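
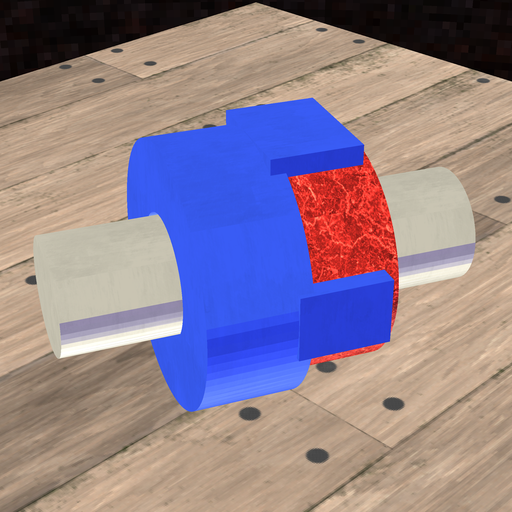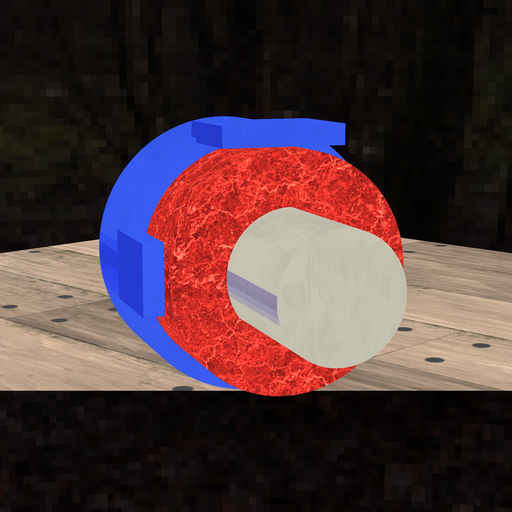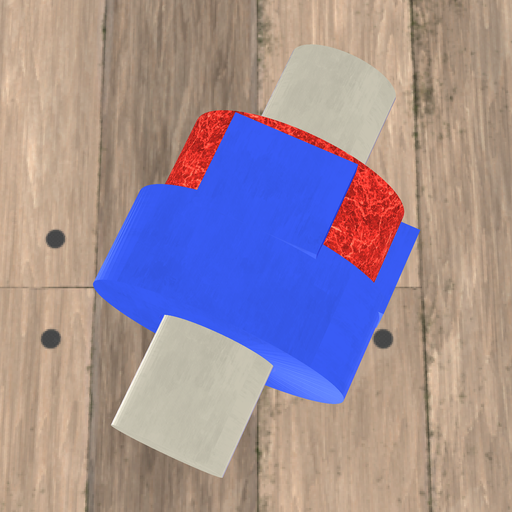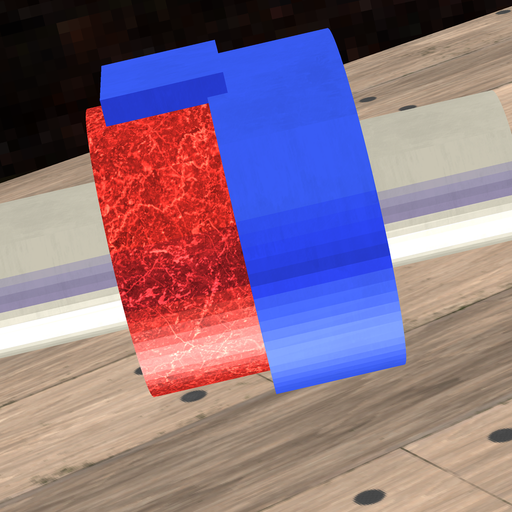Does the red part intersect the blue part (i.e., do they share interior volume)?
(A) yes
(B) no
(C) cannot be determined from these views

(A) yes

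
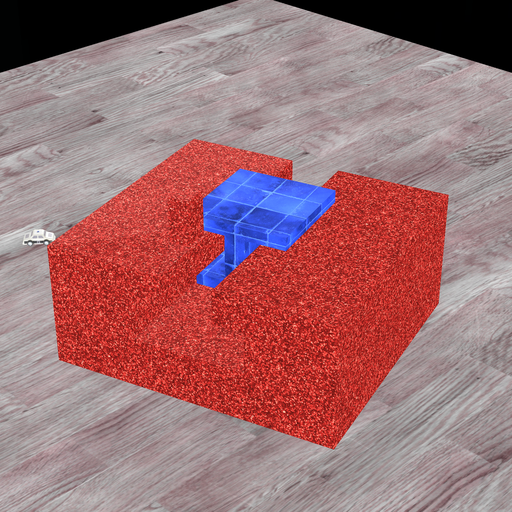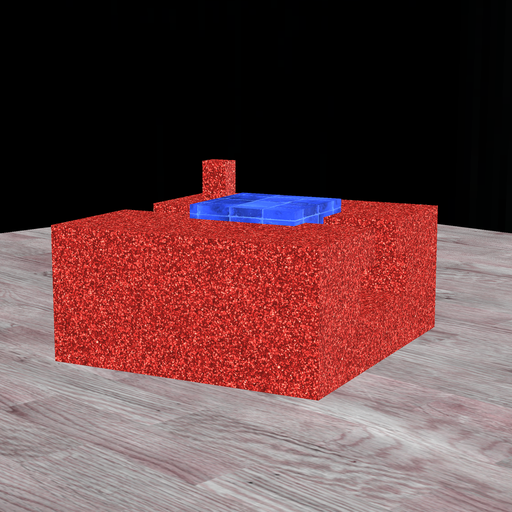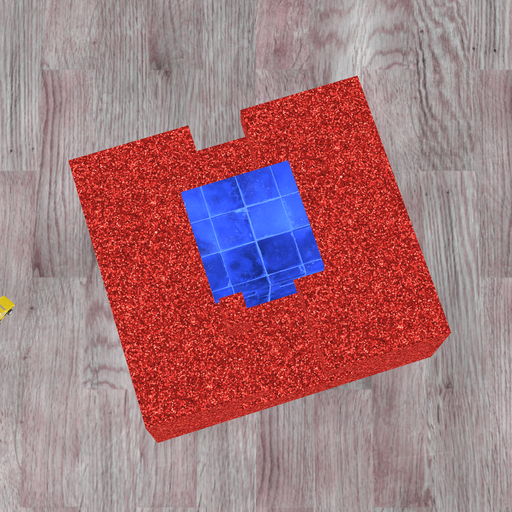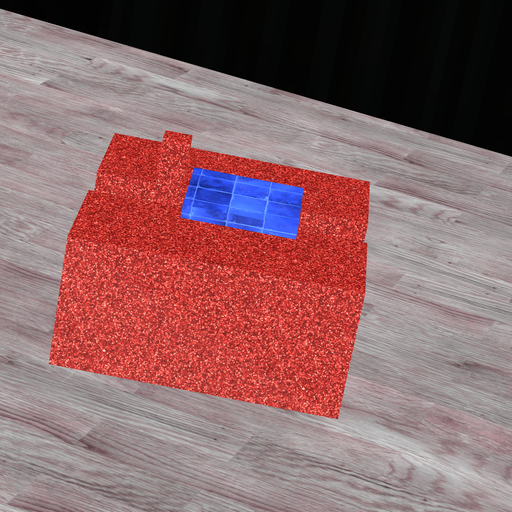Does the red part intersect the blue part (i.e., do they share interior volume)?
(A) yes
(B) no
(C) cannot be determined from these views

(B) no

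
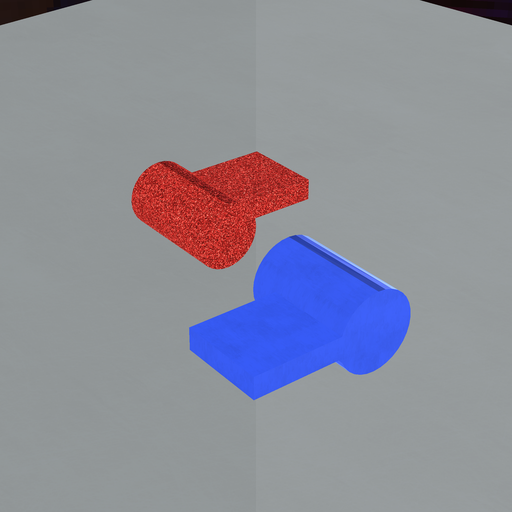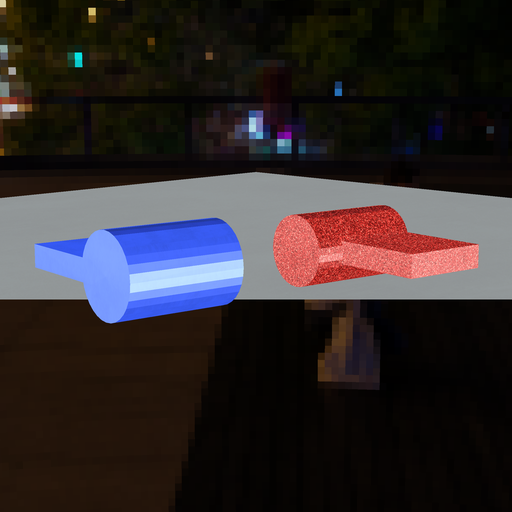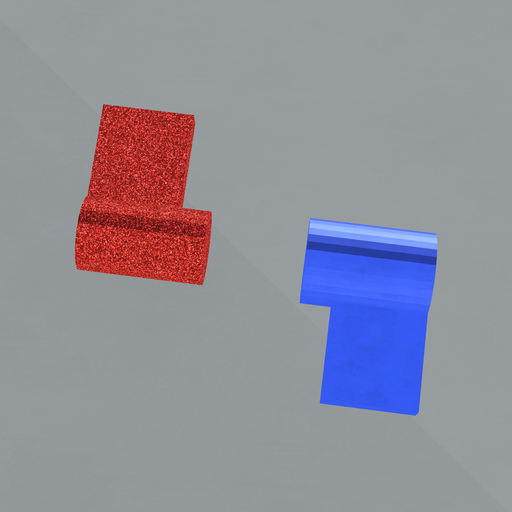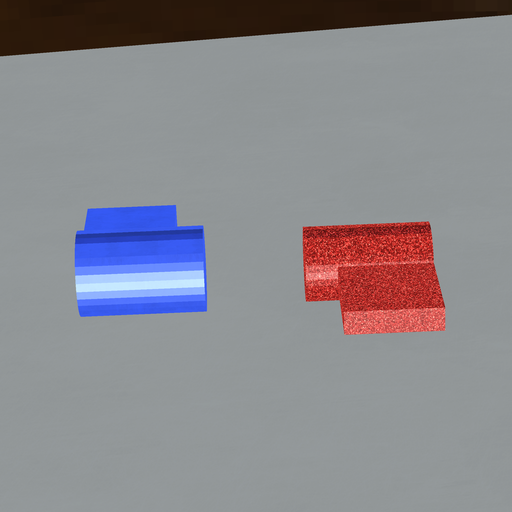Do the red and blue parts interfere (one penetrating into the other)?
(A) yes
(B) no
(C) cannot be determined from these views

(B) no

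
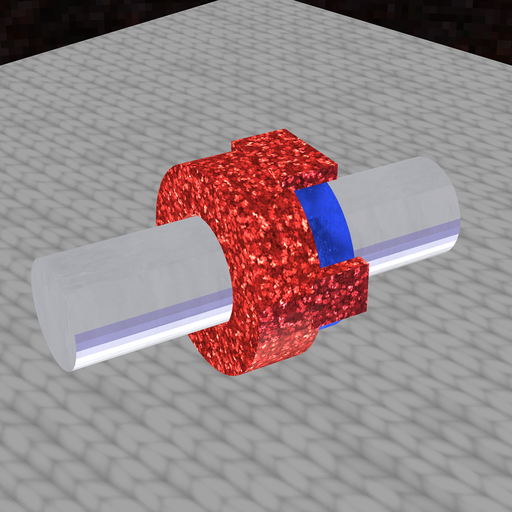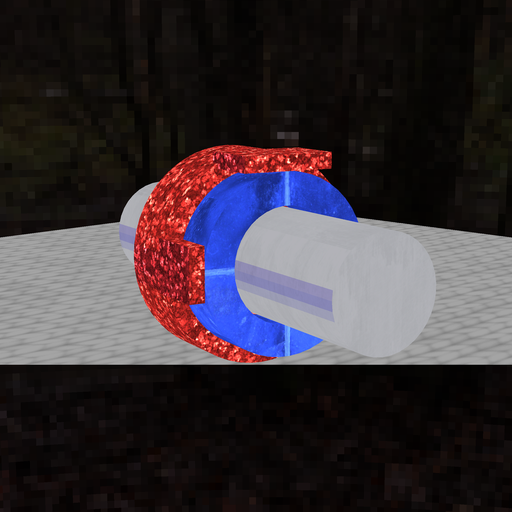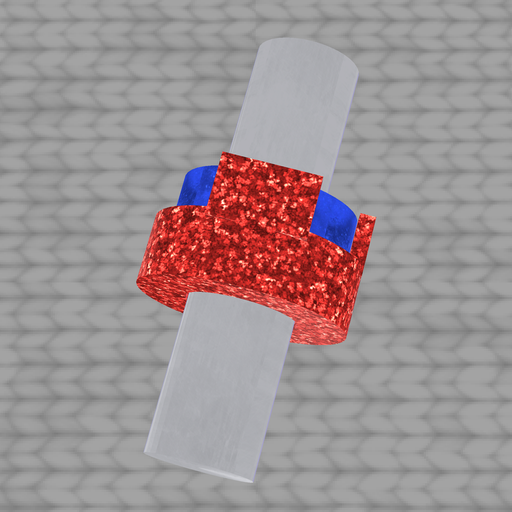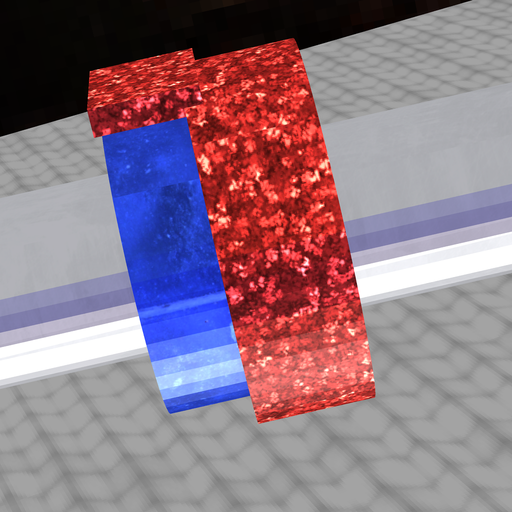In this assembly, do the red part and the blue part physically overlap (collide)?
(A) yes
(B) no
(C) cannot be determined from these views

(A) yes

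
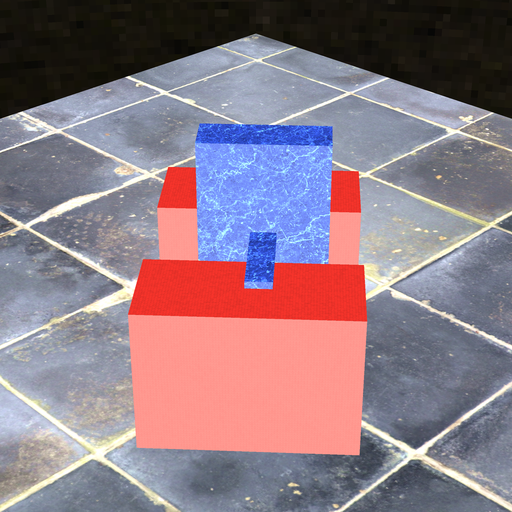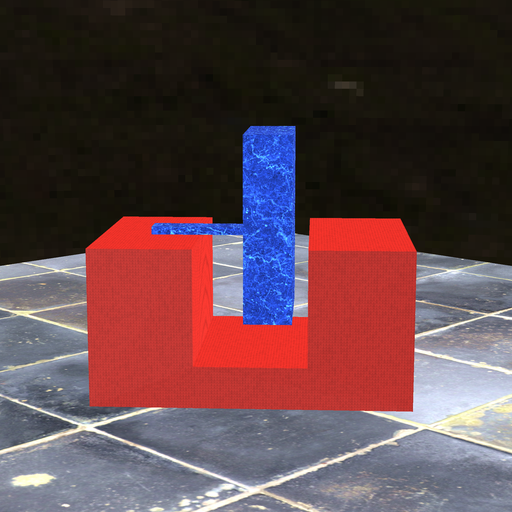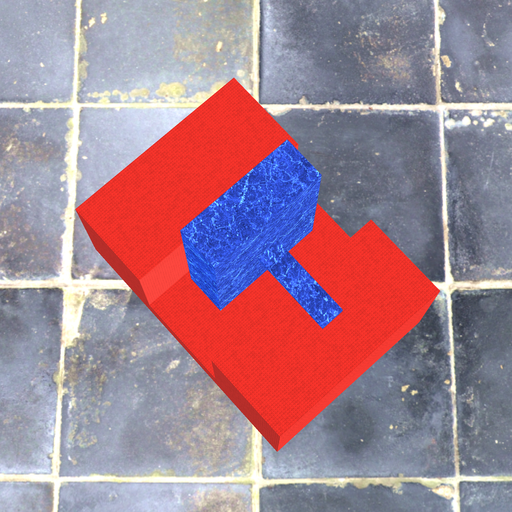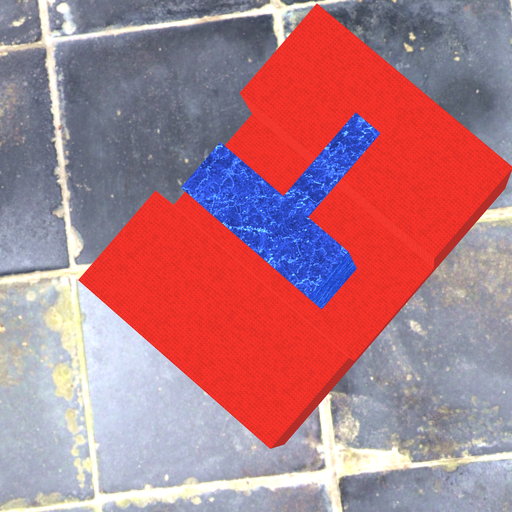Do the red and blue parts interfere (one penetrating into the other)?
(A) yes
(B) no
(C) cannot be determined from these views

(B) no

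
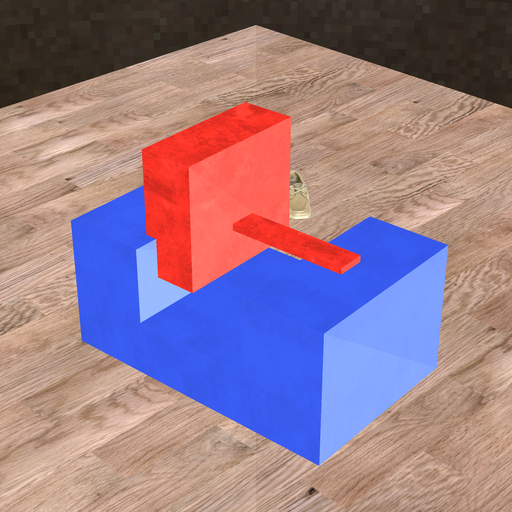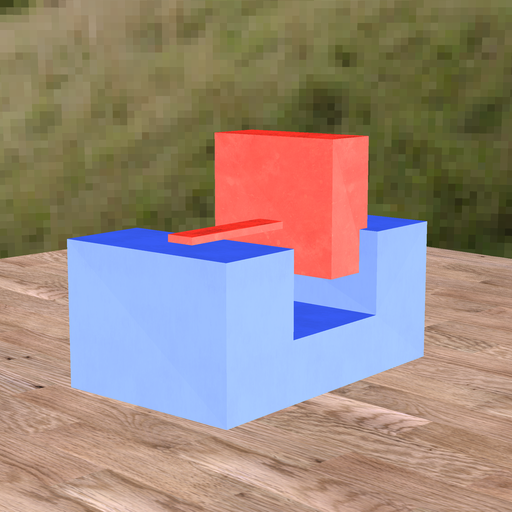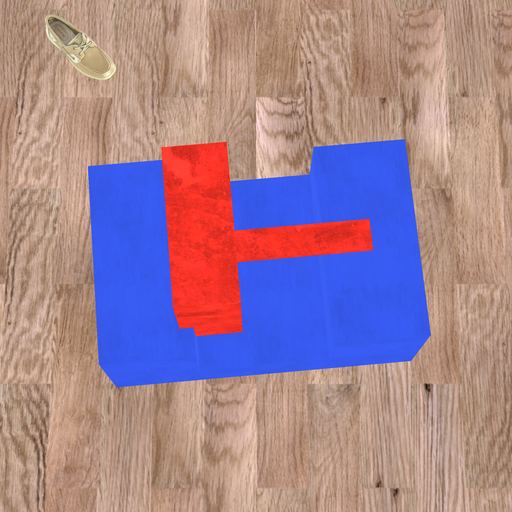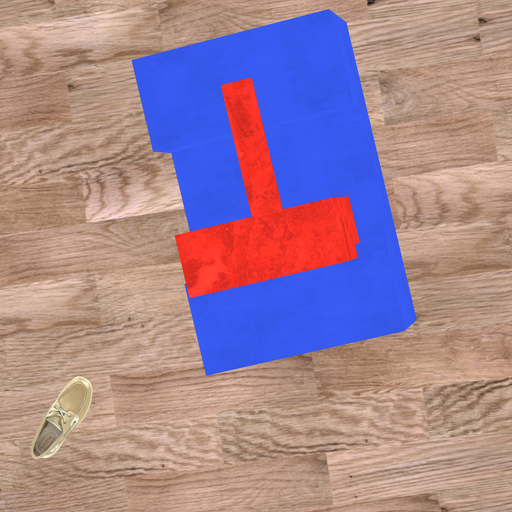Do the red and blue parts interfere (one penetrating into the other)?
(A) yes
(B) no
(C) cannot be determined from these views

(A) yes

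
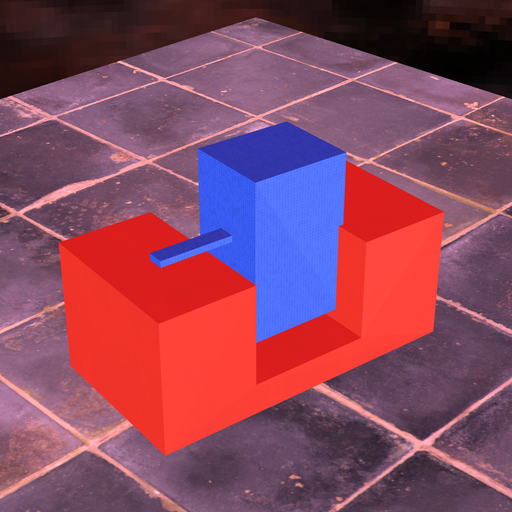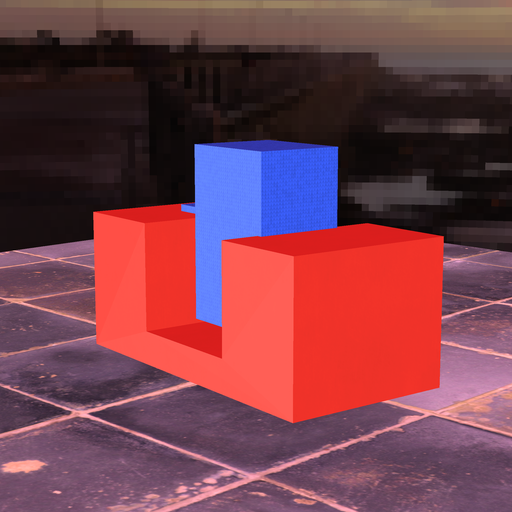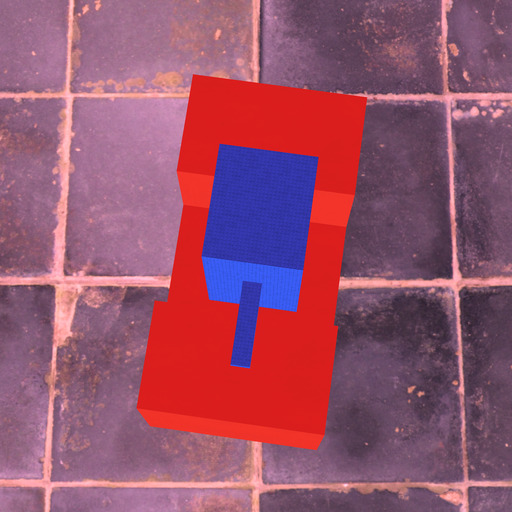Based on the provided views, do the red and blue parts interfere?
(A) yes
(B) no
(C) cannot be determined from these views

(C) cannot be determined from these views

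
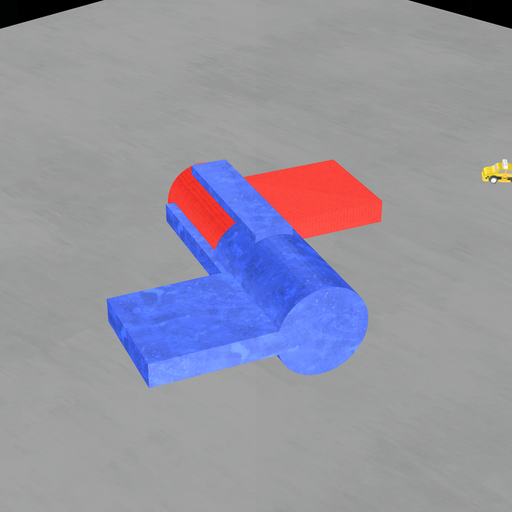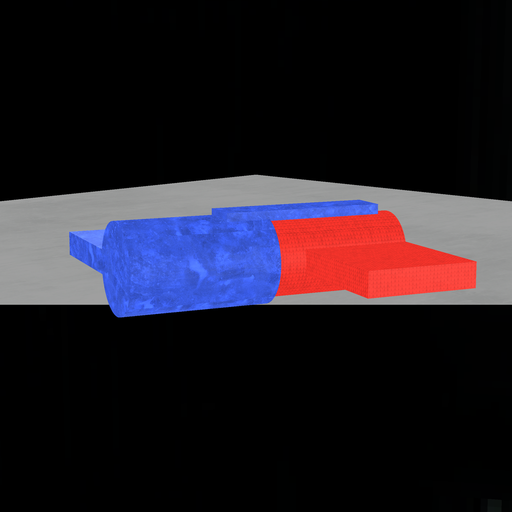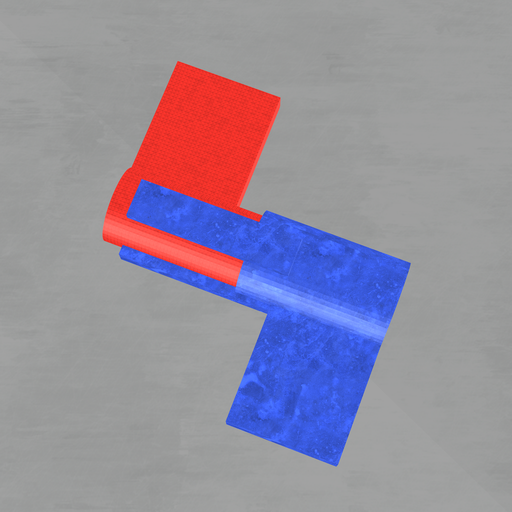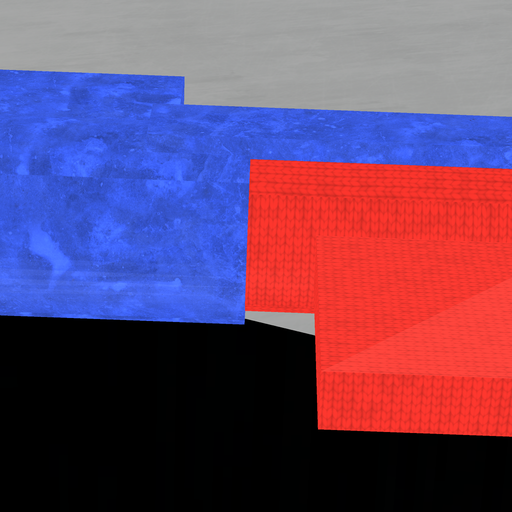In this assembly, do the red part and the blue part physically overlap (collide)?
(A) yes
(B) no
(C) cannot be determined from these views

(A) yes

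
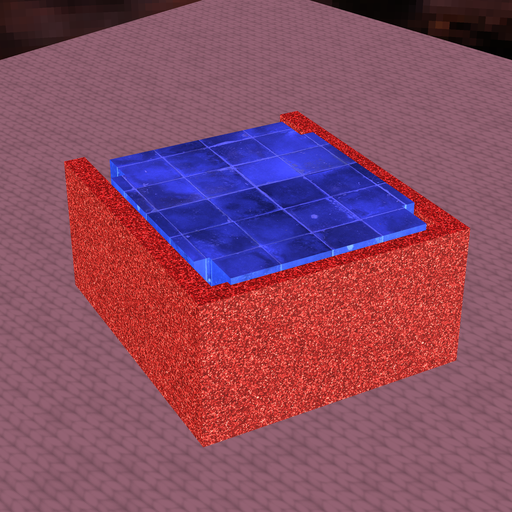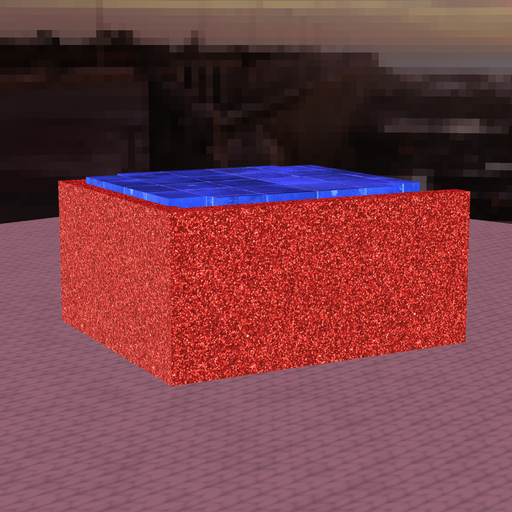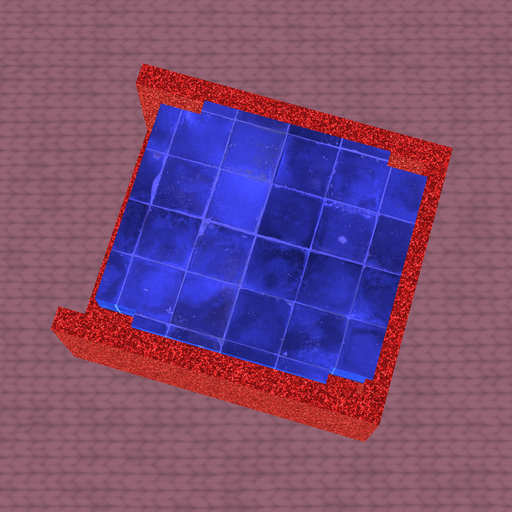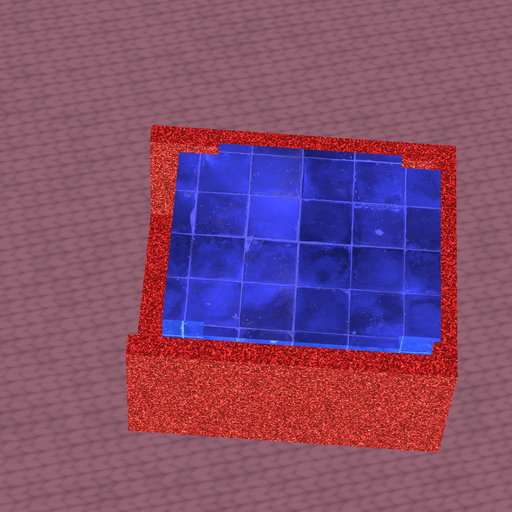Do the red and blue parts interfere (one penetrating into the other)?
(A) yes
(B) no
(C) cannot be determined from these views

(A) yes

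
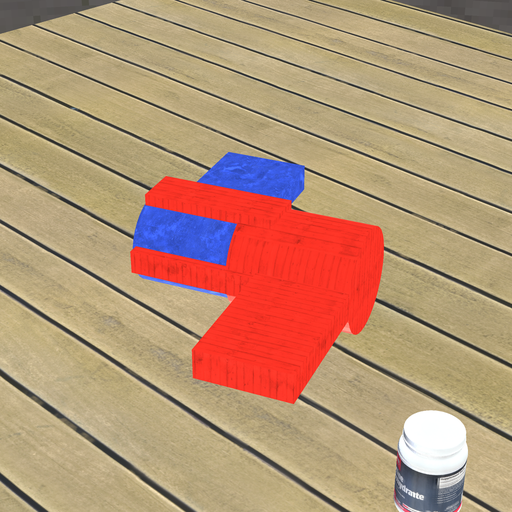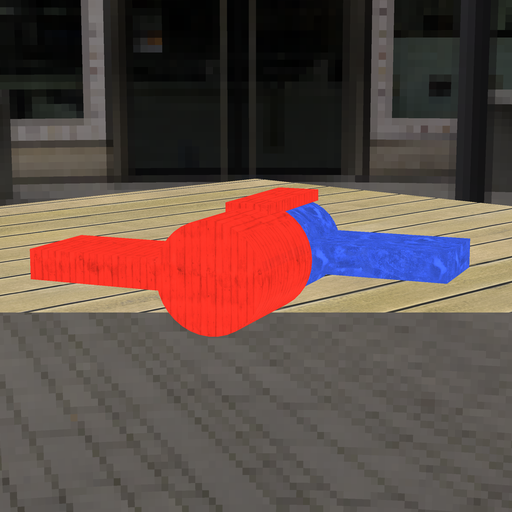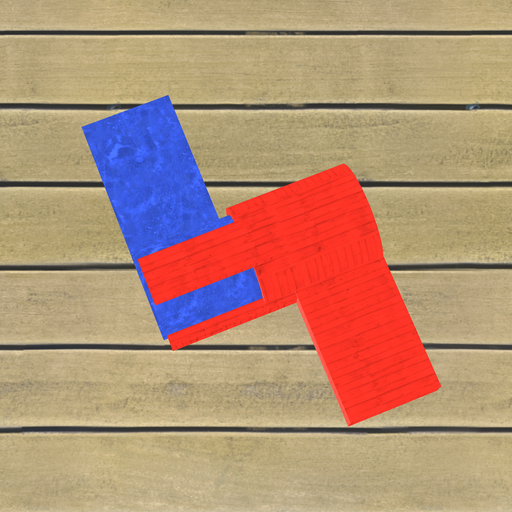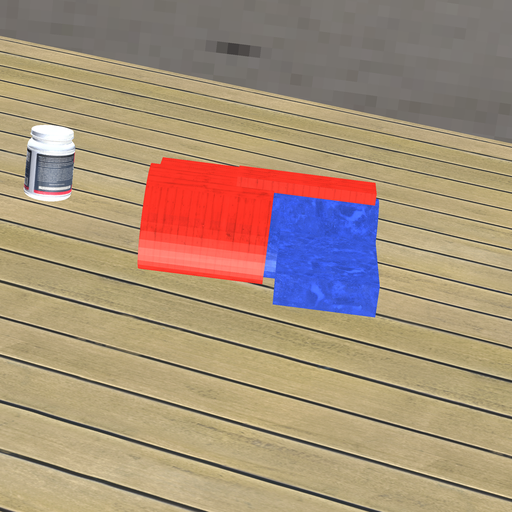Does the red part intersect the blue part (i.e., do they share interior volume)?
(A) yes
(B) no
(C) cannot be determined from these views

(A) yes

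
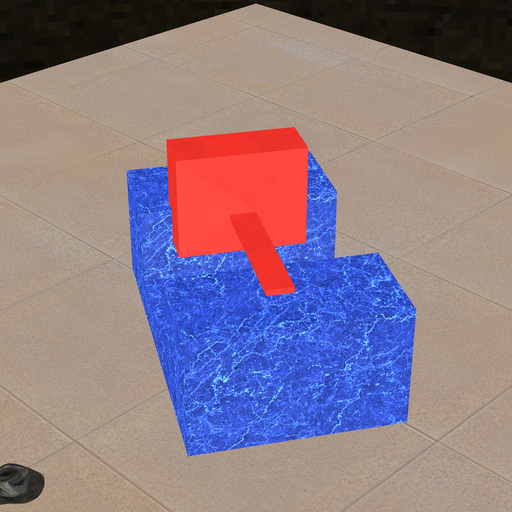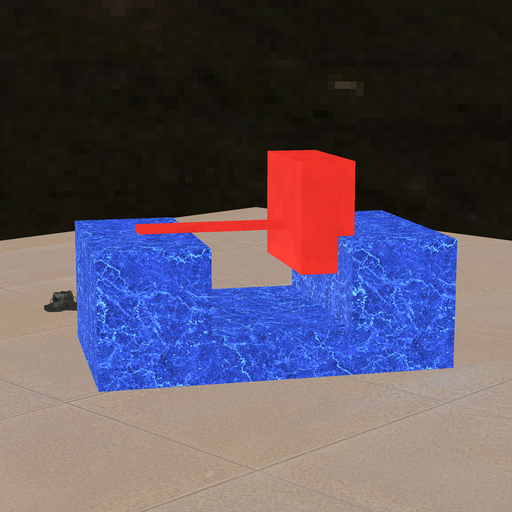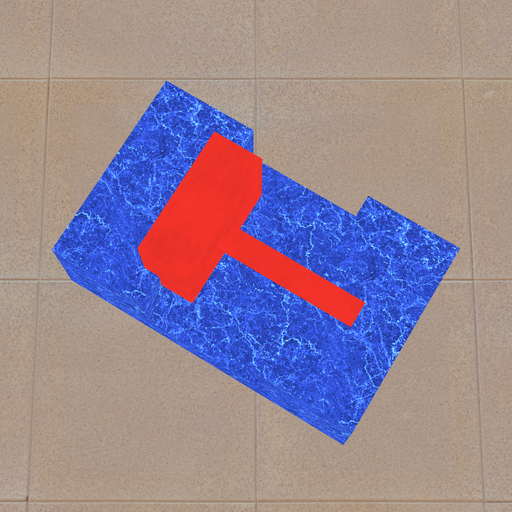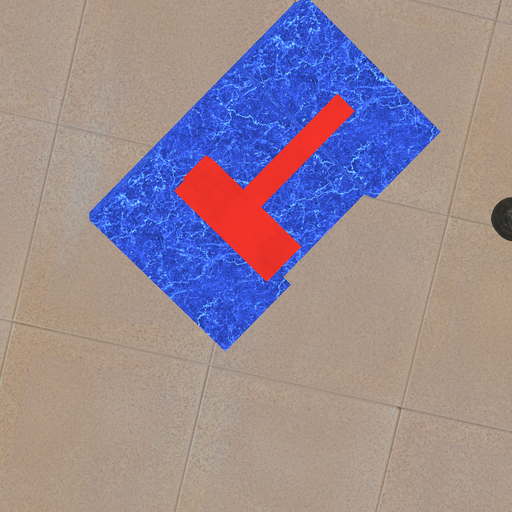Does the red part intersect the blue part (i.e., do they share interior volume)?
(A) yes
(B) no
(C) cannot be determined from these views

(A) yes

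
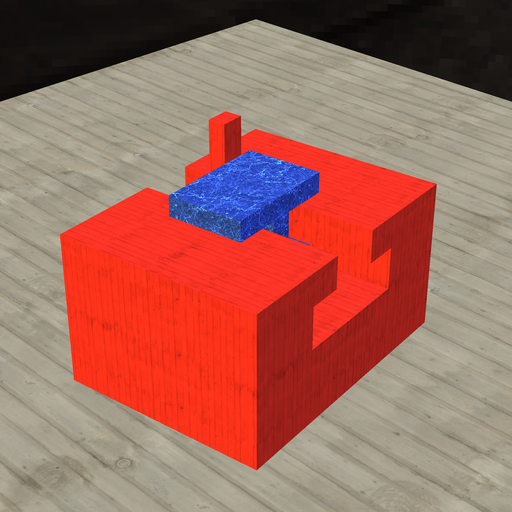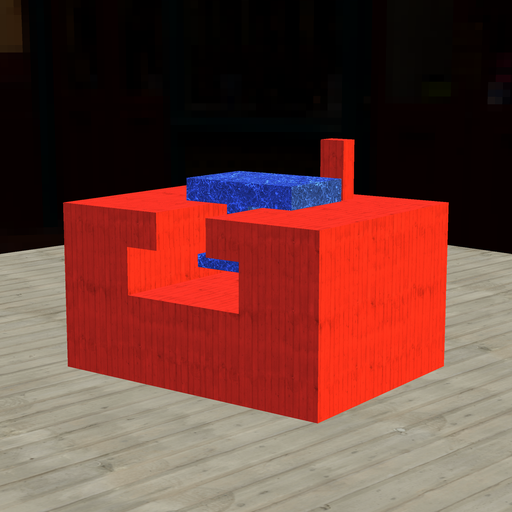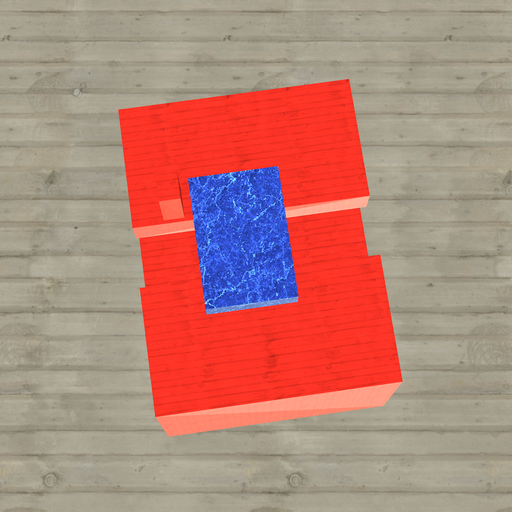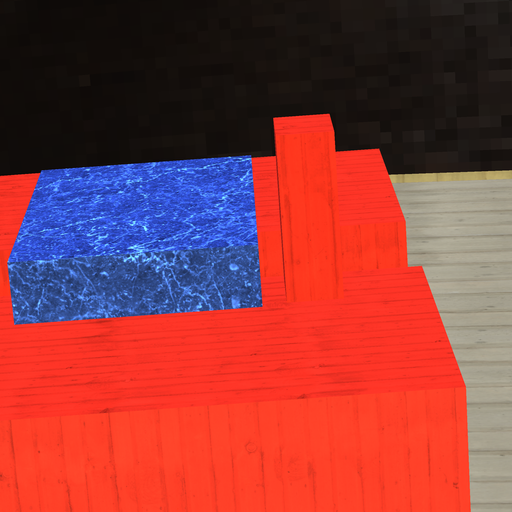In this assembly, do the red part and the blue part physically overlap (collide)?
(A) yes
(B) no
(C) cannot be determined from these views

(B) no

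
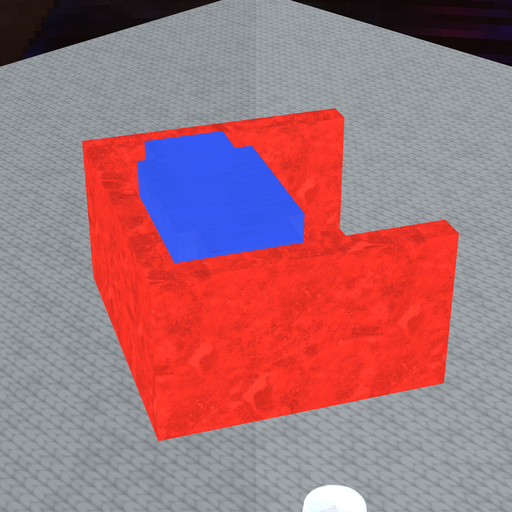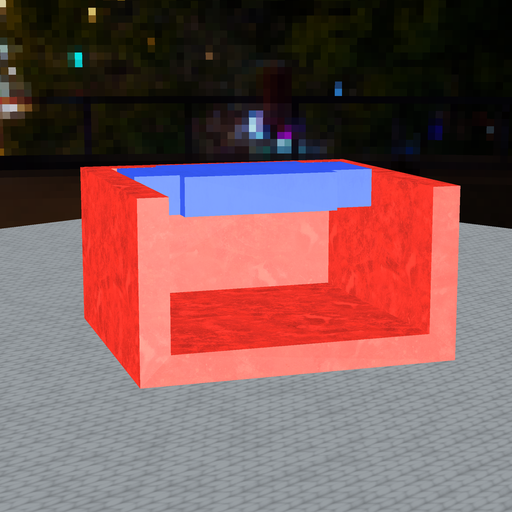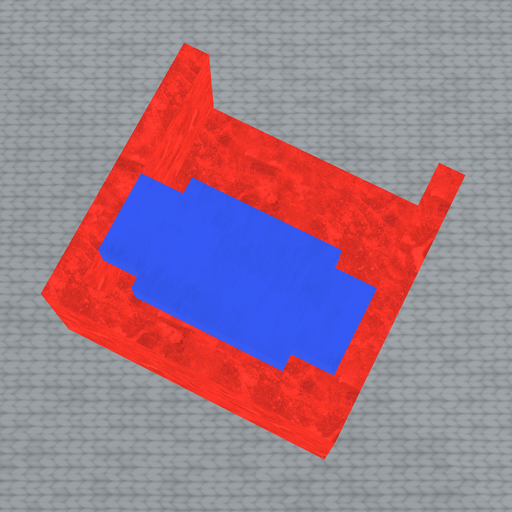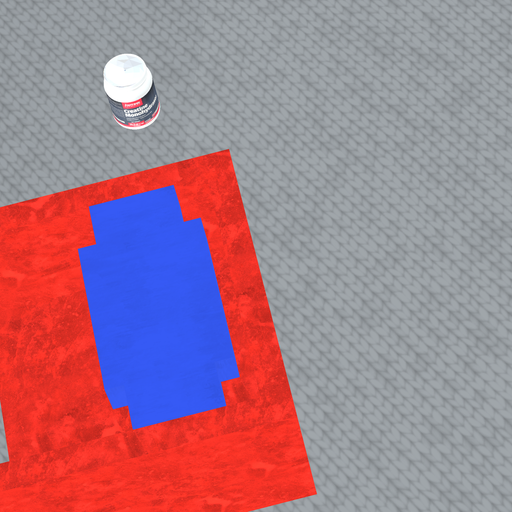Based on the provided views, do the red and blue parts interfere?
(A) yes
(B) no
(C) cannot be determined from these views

(B) no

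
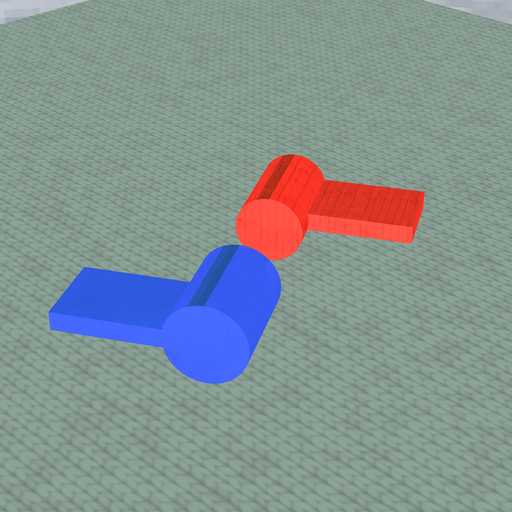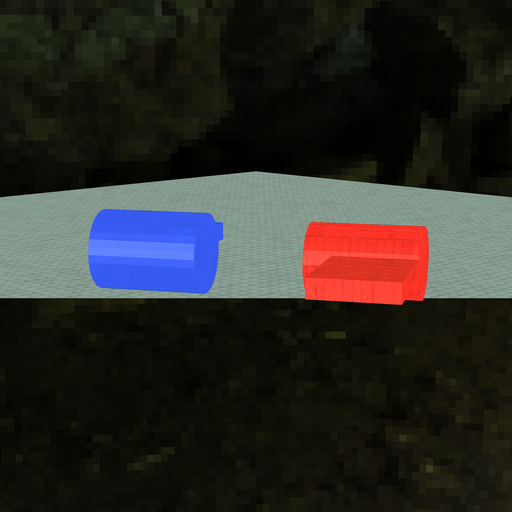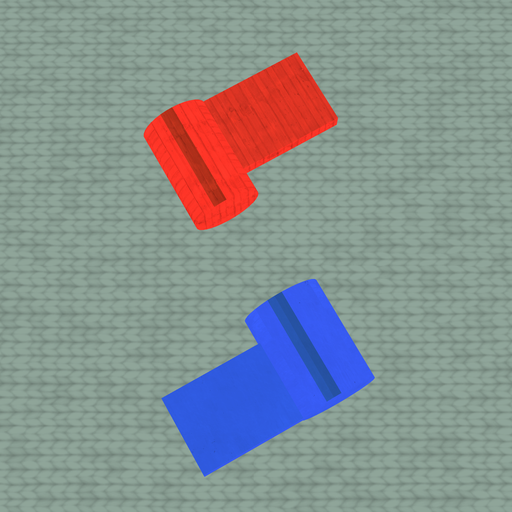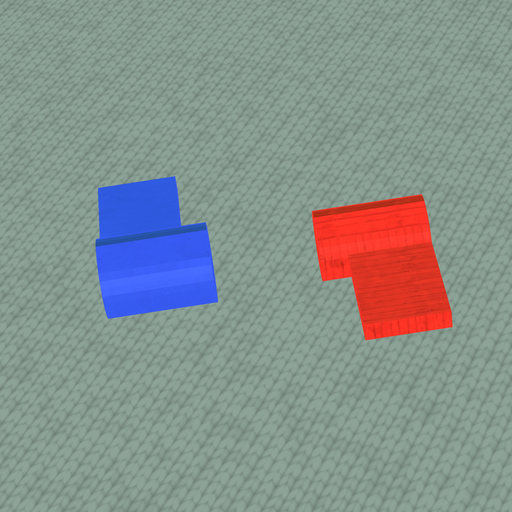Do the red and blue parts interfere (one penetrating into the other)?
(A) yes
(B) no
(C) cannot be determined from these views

(B) no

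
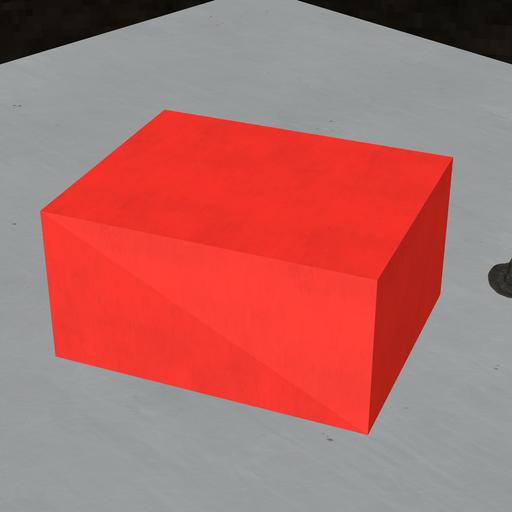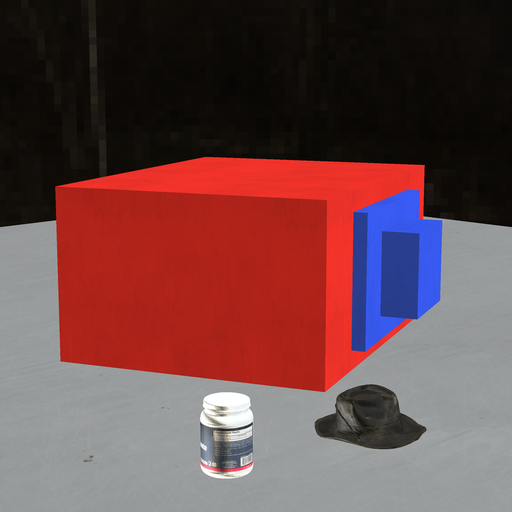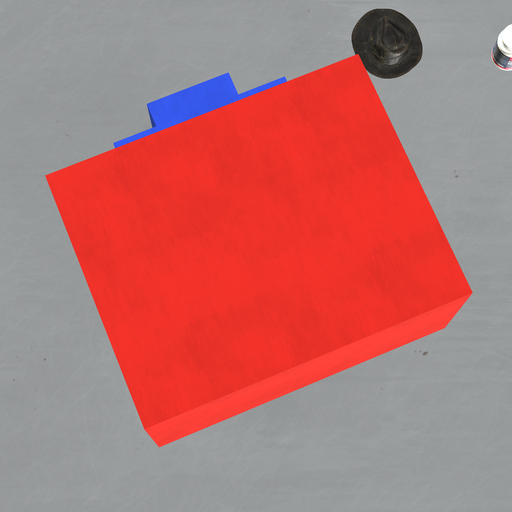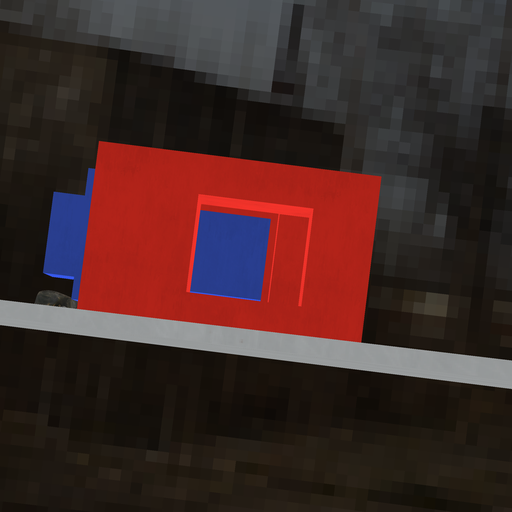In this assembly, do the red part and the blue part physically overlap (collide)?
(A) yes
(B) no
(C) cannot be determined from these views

(B) no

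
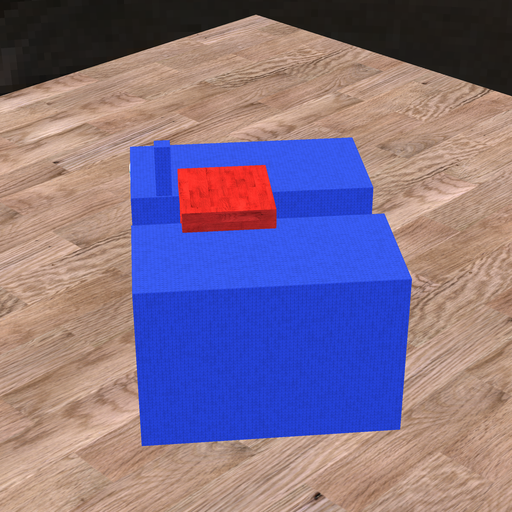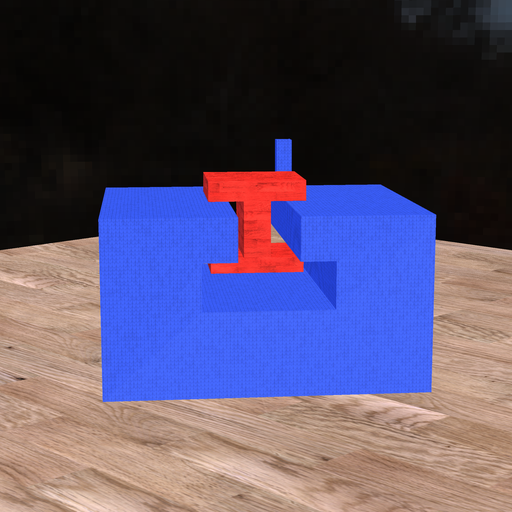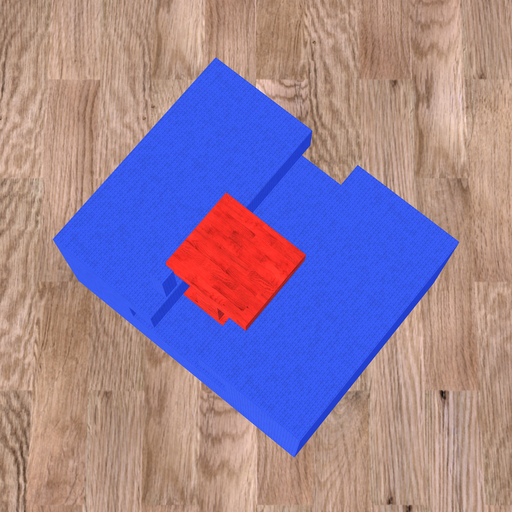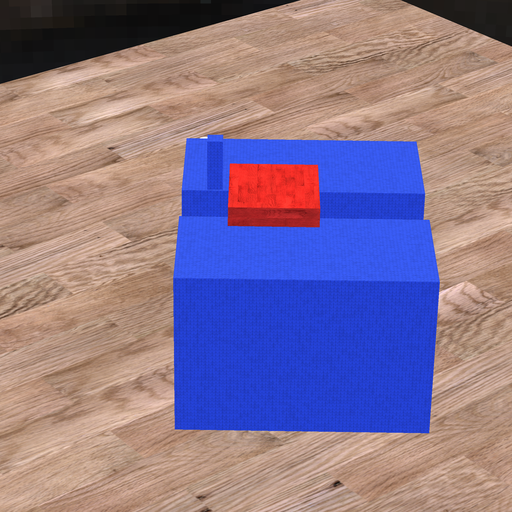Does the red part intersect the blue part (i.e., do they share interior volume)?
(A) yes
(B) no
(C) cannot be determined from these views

(B) no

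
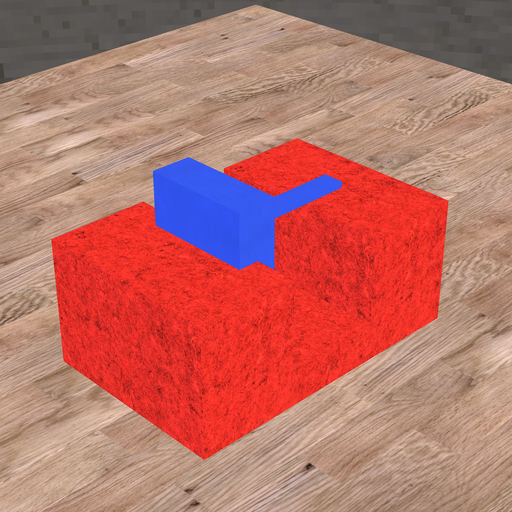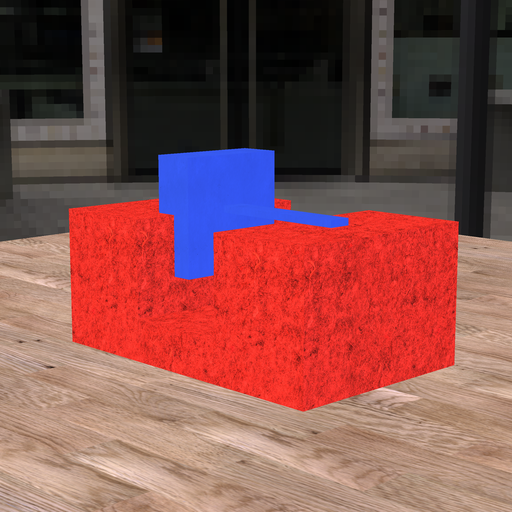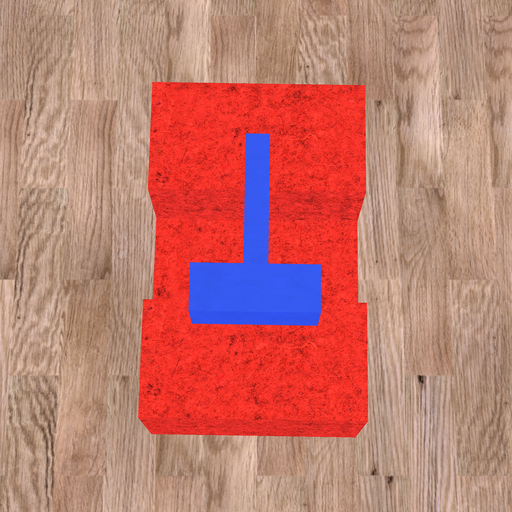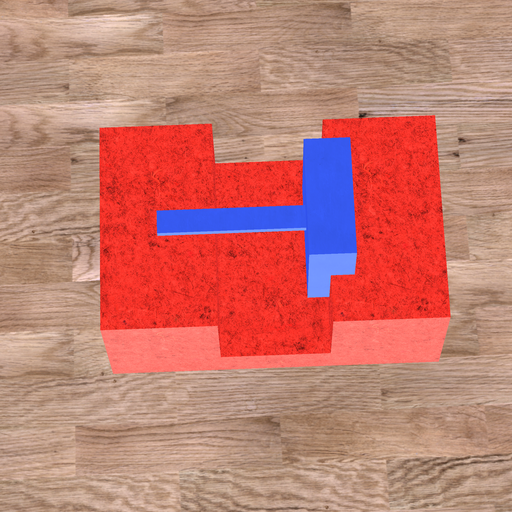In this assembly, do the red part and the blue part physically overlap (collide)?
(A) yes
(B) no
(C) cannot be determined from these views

(A) yes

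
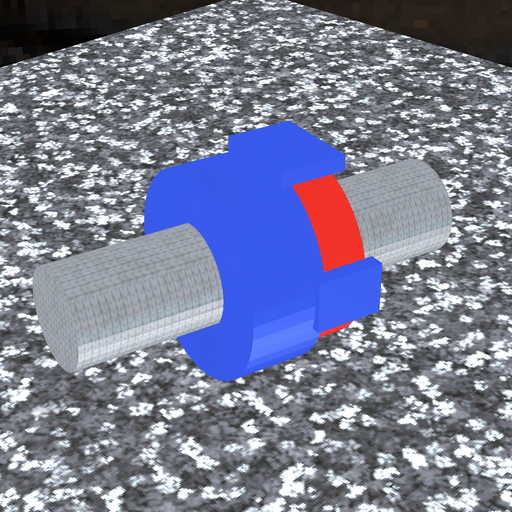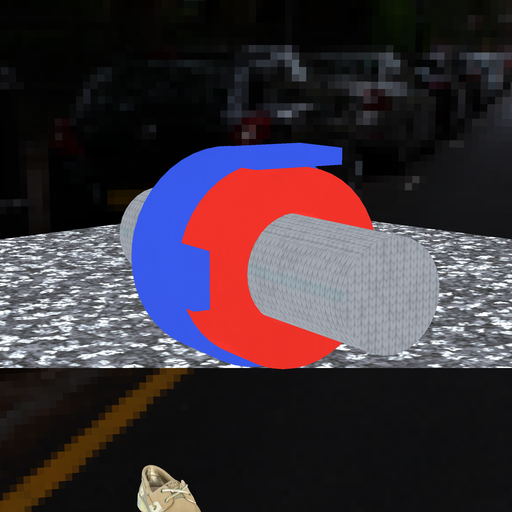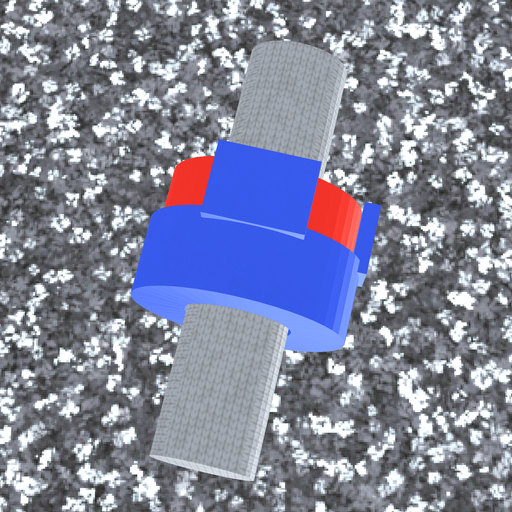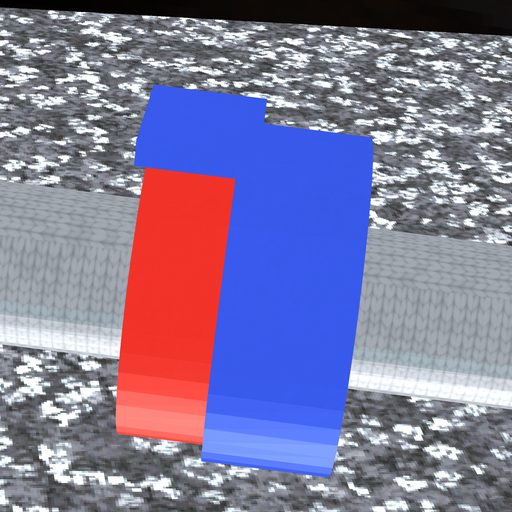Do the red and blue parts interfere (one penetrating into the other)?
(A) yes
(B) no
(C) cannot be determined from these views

(A) yes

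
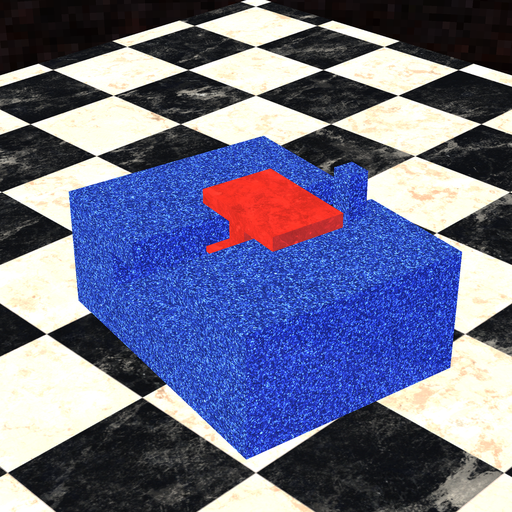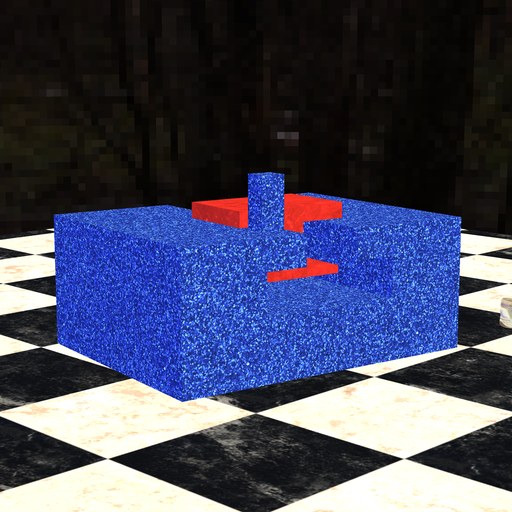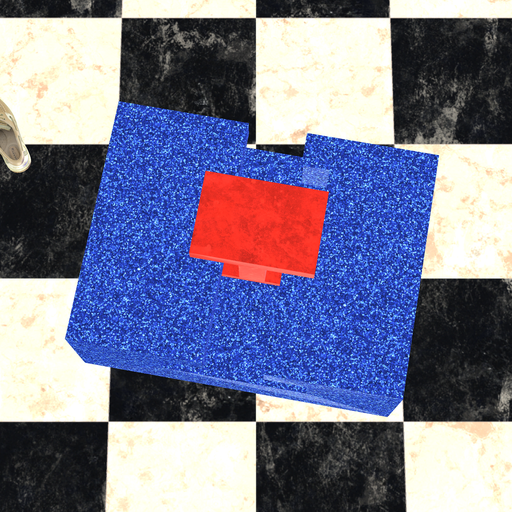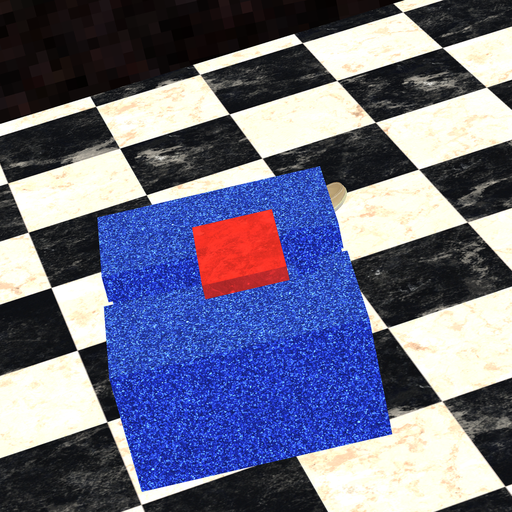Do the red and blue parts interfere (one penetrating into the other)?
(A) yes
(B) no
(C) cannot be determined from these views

(B) no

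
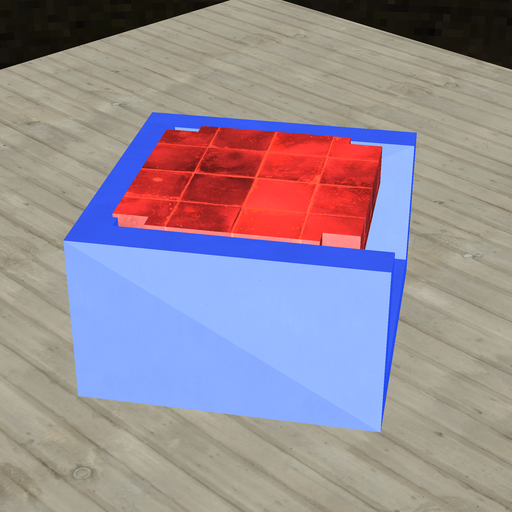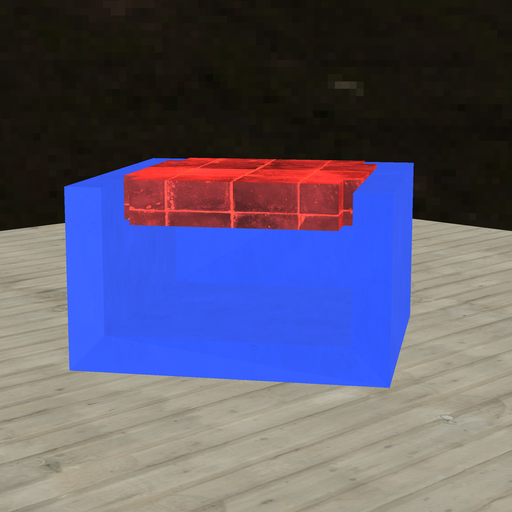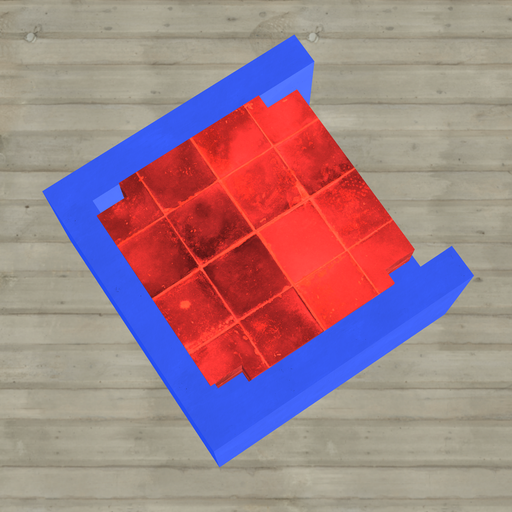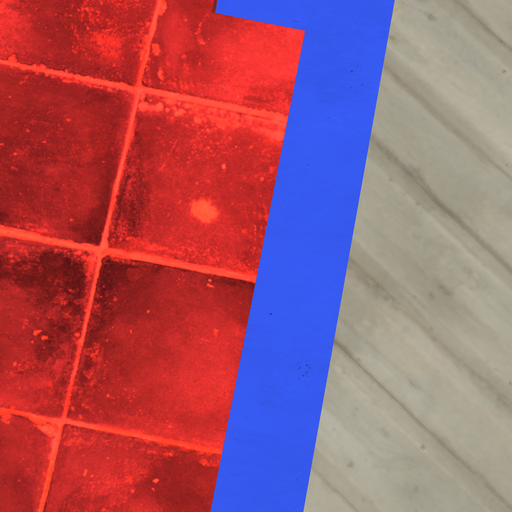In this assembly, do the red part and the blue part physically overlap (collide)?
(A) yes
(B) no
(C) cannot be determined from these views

(A) yes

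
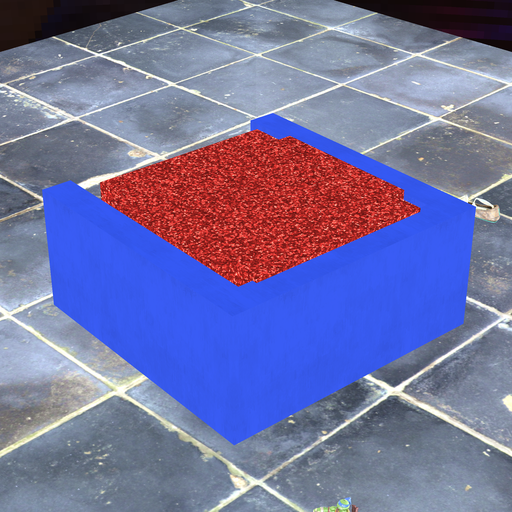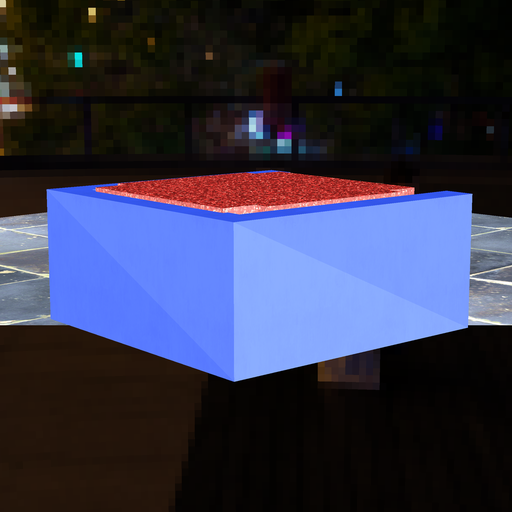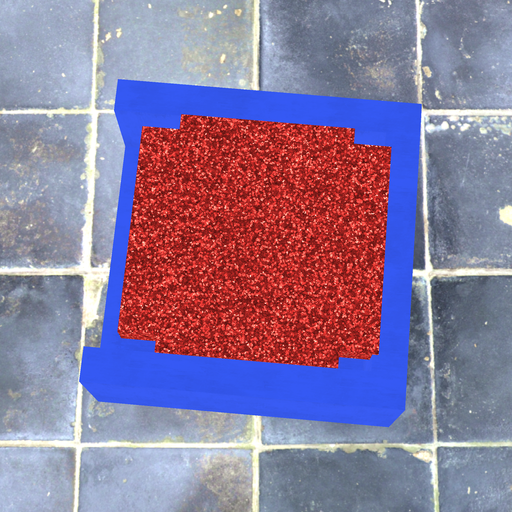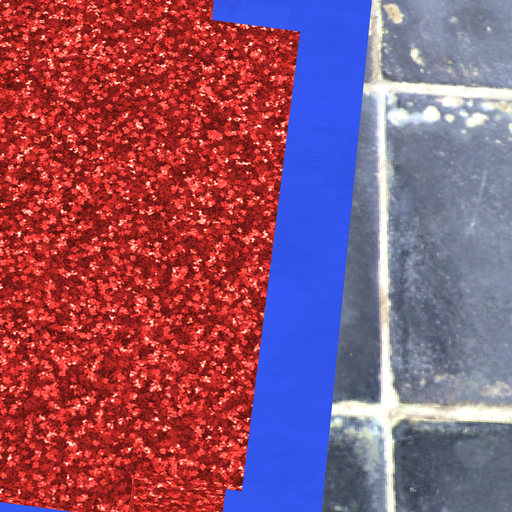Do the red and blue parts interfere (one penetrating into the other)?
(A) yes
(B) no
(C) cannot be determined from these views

(A) yes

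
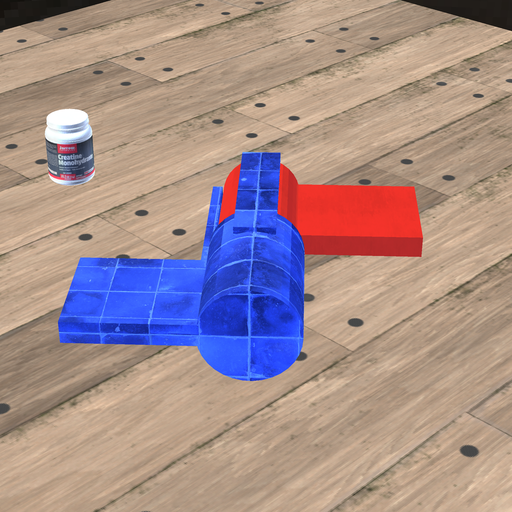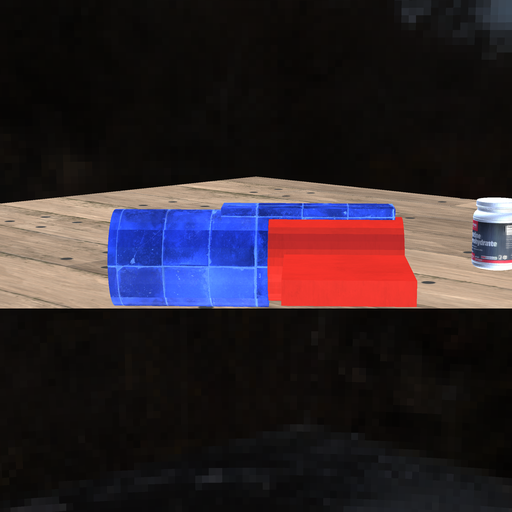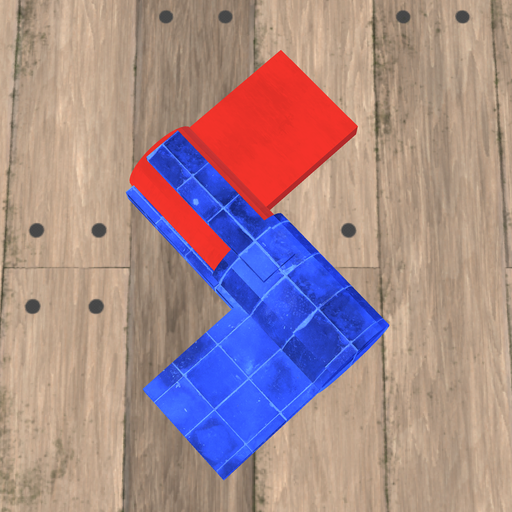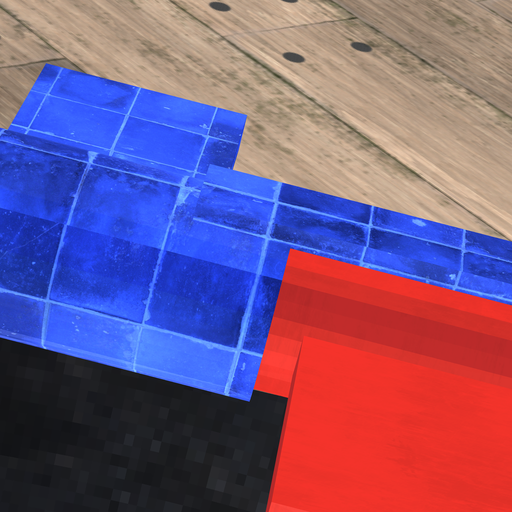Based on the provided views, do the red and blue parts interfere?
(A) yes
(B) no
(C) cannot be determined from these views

(A) yes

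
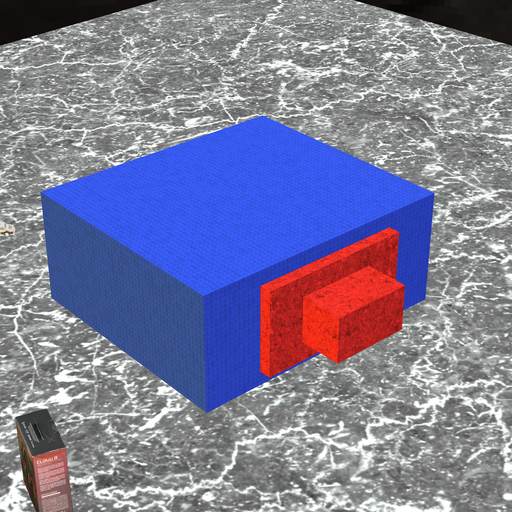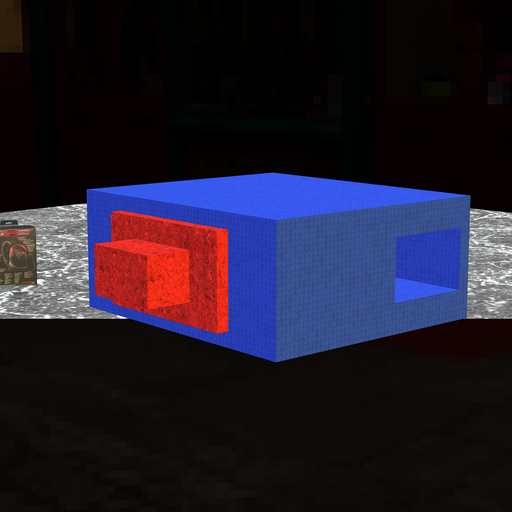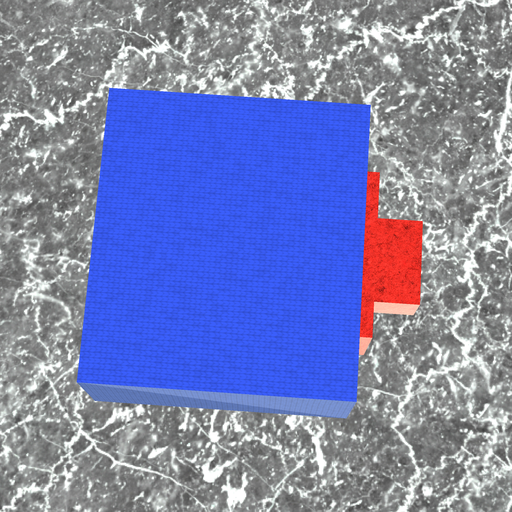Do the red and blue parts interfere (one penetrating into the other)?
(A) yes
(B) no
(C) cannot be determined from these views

(C) cannot be determined from these views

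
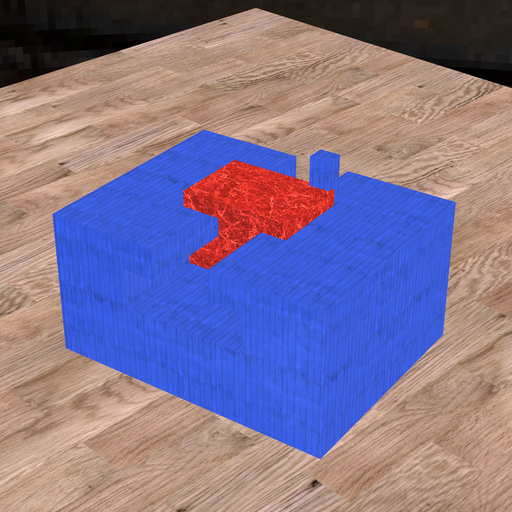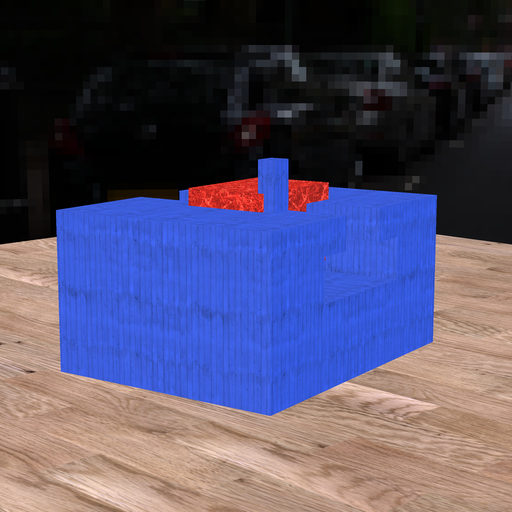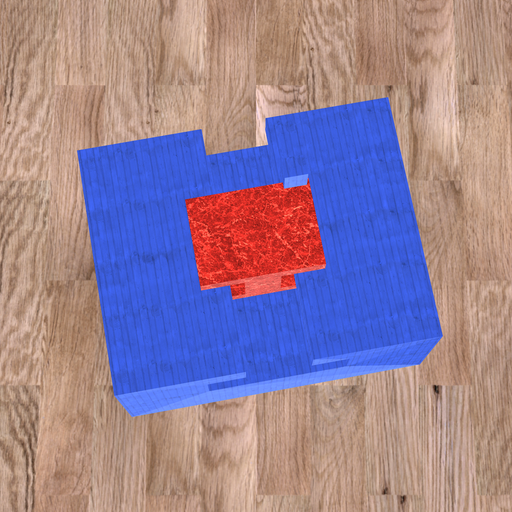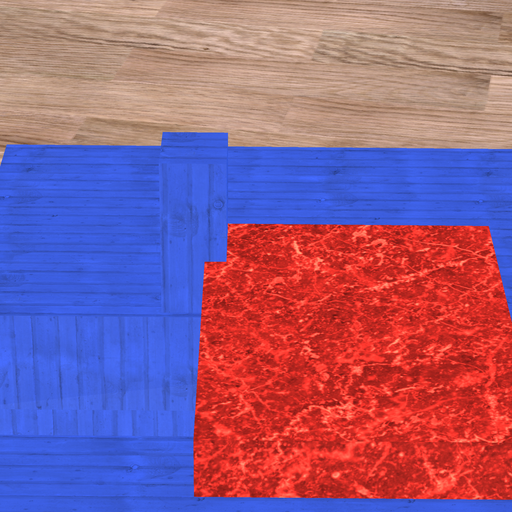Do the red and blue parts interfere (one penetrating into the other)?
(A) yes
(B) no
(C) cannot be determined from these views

(A) yes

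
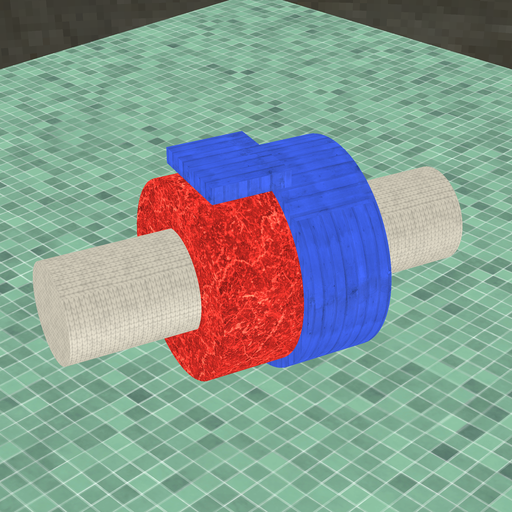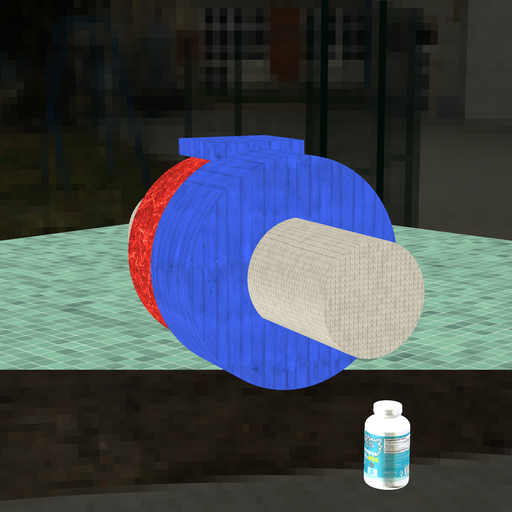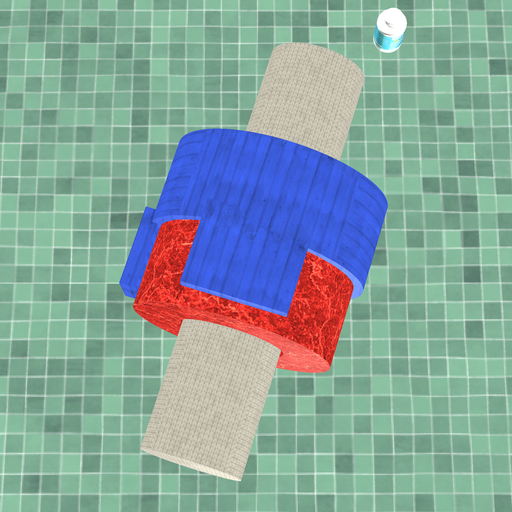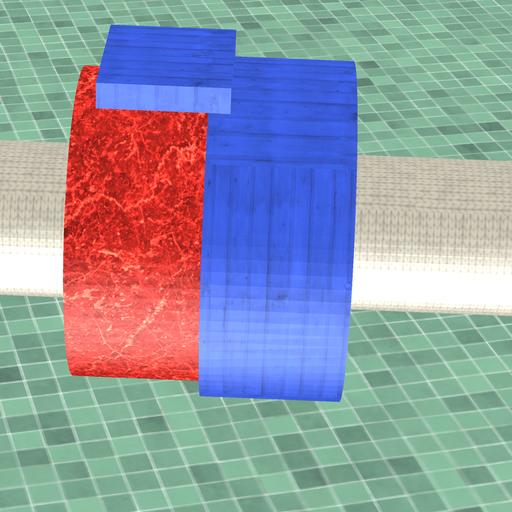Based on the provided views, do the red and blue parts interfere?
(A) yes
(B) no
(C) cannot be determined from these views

(A) yes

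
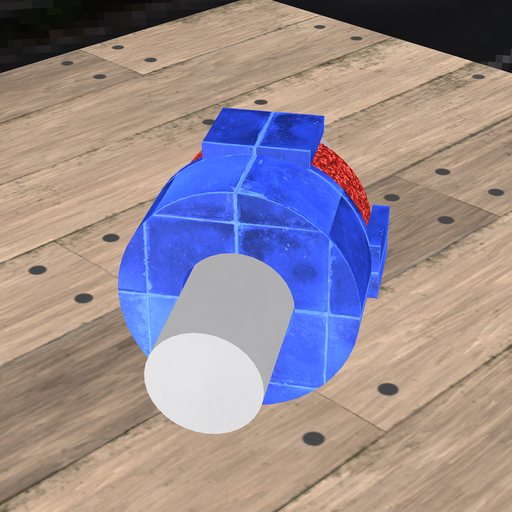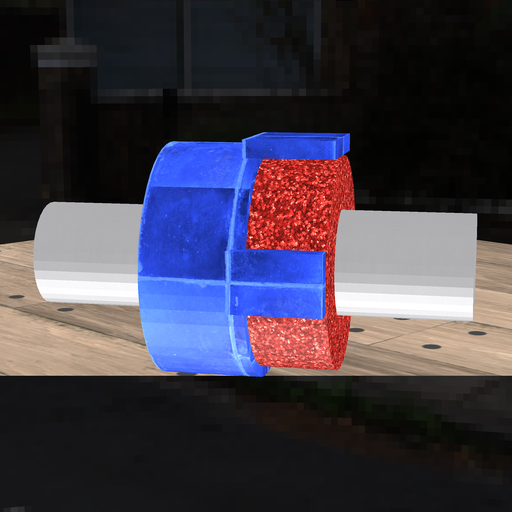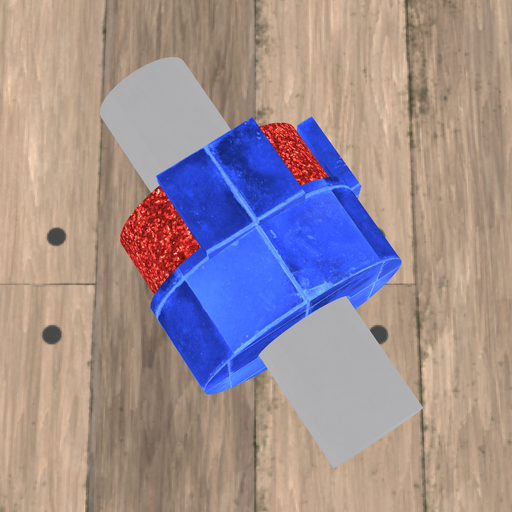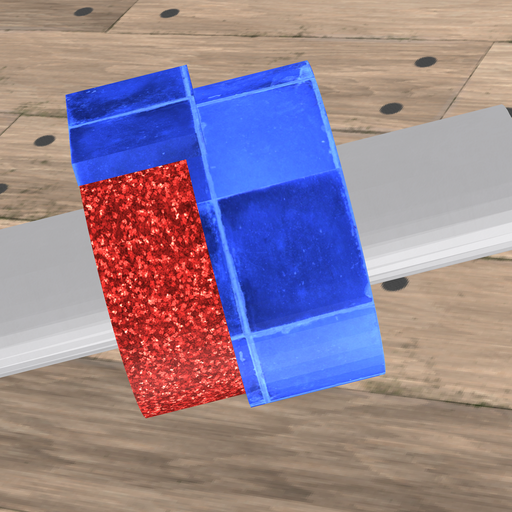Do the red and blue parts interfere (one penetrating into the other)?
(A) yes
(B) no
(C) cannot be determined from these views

(A) yes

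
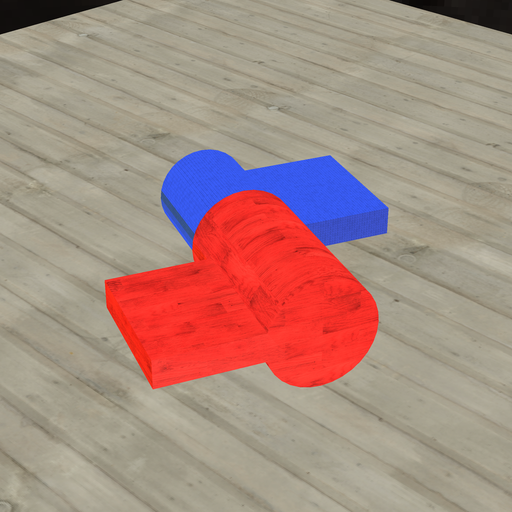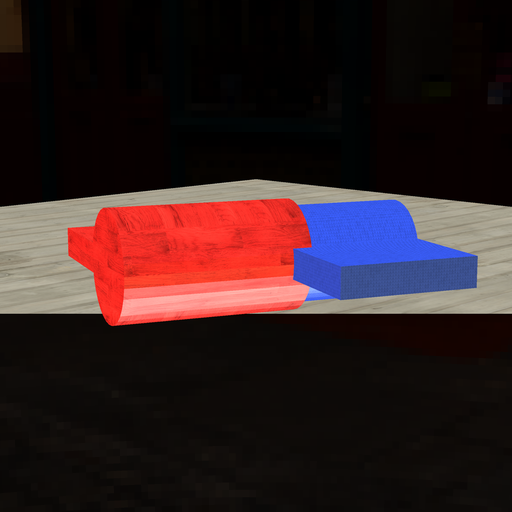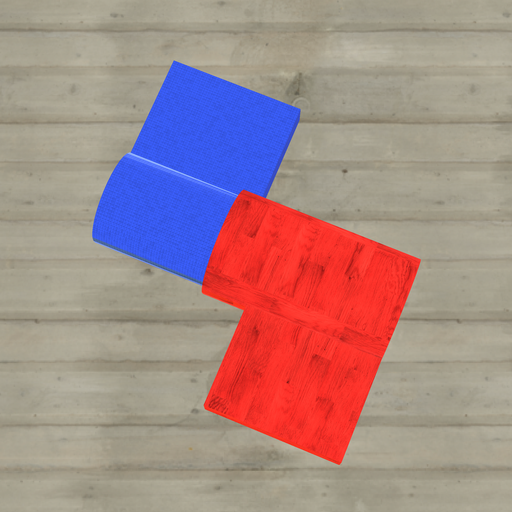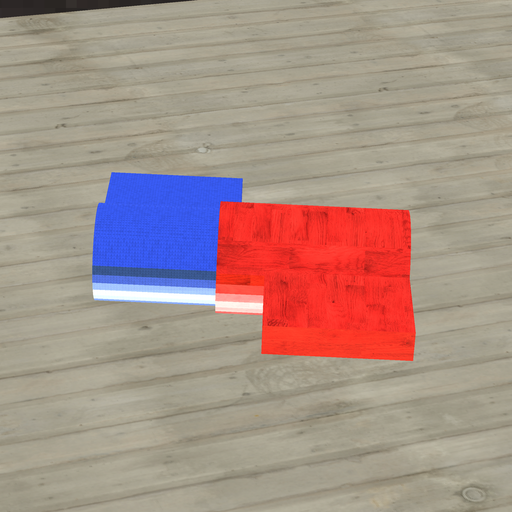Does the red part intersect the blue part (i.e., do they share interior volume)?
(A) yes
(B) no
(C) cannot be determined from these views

(A) yes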